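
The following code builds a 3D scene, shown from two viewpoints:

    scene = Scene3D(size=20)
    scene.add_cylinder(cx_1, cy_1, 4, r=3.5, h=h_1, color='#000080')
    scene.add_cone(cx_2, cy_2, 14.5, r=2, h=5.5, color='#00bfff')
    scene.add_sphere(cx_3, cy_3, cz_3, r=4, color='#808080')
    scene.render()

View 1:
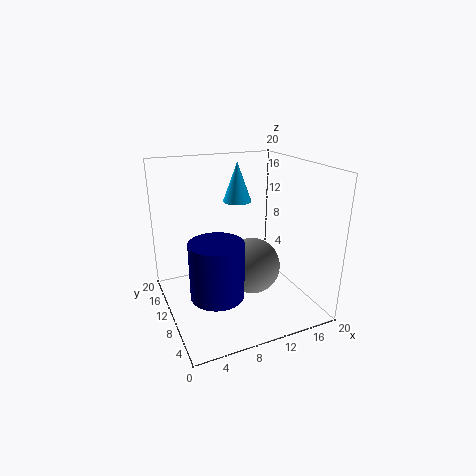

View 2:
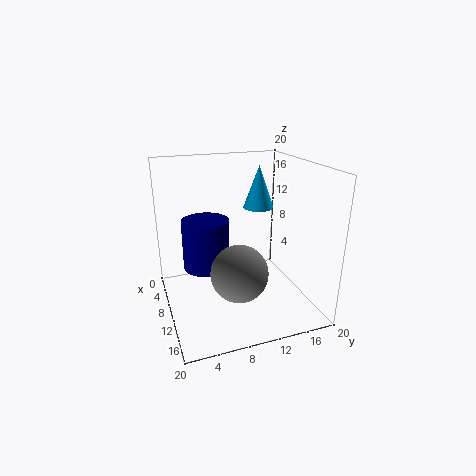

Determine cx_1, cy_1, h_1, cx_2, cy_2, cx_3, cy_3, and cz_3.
cx_1 = 5.5
cy_1 = 6.5
h_1 = 7.5
cx_2 = 11
cy_2 = 12.5
cx_3 = 12
cy_3 = 9.5
cz_3 = 5.5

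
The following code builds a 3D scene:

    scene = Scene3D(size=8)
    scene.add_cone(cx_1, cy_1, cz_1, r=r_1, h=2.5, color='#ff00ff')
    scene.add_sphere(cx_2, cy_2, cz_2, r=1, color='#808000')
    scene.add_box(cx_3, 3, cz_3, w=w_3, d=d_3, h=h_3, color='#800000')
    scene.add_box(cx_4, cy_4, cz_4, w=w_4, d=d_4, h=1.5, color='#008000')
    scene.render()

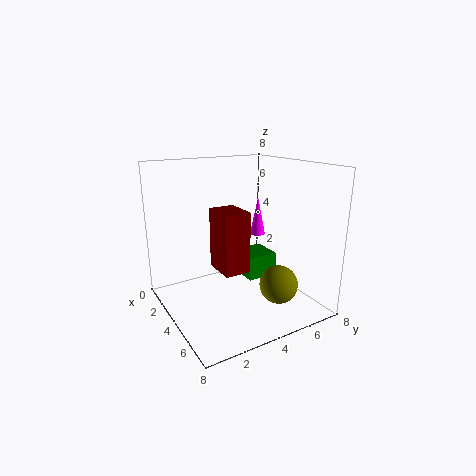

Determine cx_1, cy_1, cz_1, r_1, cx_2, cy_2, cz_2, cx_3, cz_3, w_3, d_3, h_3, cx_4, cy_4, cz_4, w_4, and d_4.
cx_1 = 1.5
cy_1 = 7
cz_1 = 3
r_1 = 0.5
cx_2 = 6.5
cy_2 = 5
cz_2 = 2
cx_3 = 2.5
cz_3 = 2
w_3 = 2
d_3 = 1.5
h_3 = 3.5
cx_4 = 1
cy_4 = 5.5
cz_4 = 0.5
w_4 = 2
d_4 = 2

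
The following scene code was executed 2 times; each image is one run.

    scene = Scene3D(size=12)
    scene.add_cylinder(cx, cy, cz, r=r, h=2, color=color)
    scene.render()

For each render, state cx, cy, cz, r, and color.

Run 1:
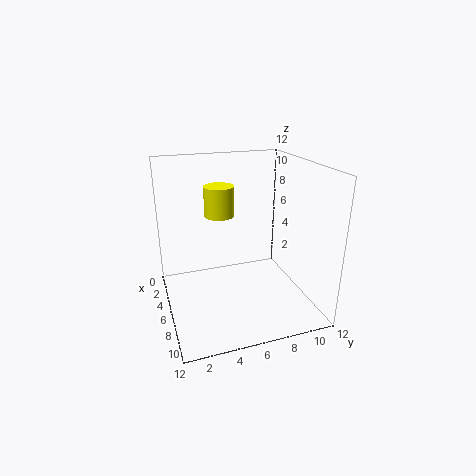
cx = 9.5
cy = 3.5
cz = 9.5
r = 1
color = 'yellow'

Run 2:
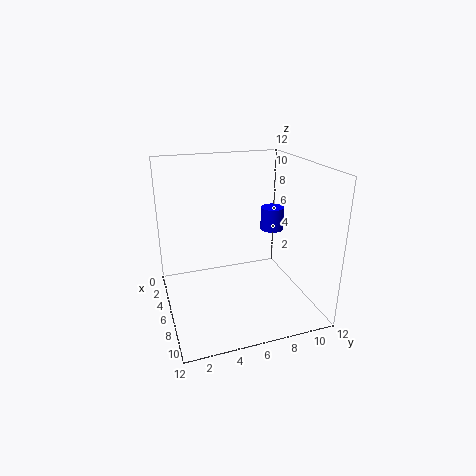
cx = 5
cy = 9.5
cz = 6
r = 1
color = 'blue'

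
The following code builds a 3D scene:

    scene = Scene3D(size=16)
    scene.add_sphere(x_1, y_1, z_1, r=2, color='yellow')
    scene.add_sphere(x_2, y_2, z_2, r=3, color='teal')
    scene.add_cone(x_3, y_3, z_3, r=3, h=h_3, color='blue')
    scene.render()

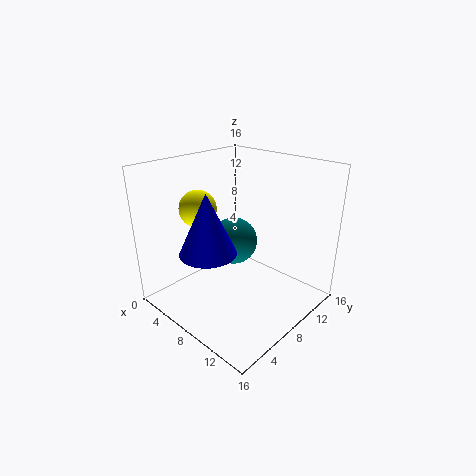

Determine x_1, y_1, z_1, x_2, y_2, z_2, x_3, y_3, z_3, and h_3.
x_1 = 5; y_1 = 5; z_1 = 11.5; x_2 = 4; y_2 = 11.5; z_2 = 5; x_3 = 7.5; y_3 = 4; z_3 = 7.5; h_3 = 6.5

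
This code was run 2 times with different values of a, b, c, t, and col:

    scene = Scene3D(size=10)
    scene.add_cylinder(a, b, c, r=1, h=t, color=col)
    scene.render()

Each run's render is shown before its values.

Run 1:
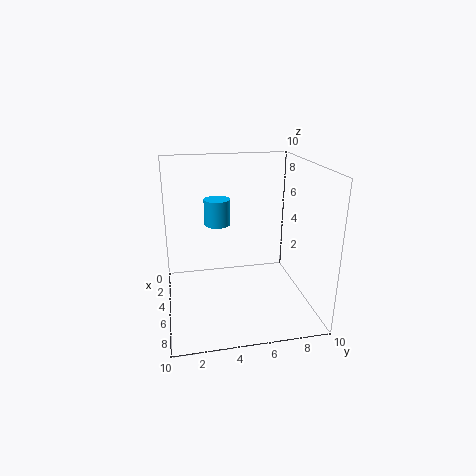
a = 2
b = 4
c = 5
t = 2
col = 'deepskyblue'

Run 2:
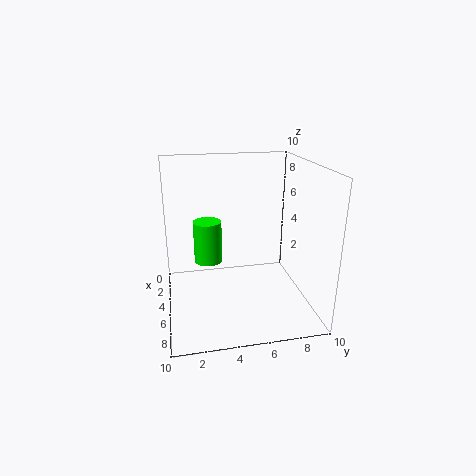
a = 4
b = 3
c = 3
t = 3
col = 'lime'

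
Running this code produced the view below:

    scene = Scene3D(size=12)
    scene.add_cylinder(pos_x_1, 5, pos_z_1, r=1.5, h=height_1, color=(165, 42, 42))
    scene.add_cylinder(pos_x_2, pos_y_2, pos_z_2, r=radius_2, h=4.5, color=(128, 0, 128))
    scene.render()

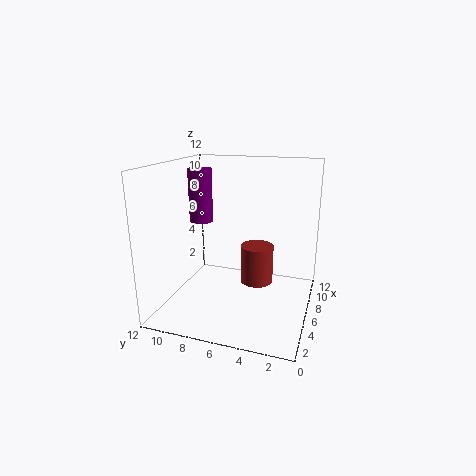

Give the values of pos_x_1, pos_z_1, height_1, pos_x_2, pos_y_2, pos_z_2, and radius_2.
pos_x_1 = 8.5, pos_z_1 = 1, height_1 = 3.5, pos_x_2 = 6.5, pos_y_2 = 9.5, pos_z_2 = 7, radius_2 = 1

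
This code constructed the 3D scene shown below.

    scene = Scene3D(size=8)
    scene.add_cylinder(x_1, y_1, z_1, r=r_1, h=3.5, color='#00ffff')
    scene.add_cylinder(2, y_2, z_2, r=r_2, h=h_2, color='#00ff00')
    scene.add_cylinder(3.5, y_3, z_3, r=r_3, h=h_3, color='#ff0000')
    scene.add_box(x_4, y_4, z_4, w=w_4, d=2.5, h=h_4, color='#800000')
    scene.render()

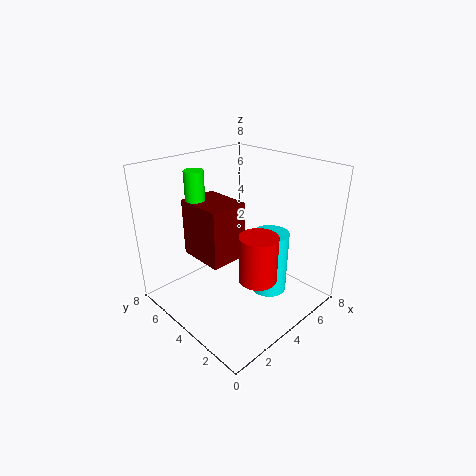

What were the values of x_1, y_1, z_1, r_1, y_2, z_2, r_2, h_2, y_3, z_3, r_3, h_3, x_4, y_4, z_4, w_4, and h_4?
x_1 = 5, y_1 = 2.5, z_1 = 1, r_1 = 1, y_2 = 5, z_2 = 5.5, r_2 = 0.5, h_2 = 2.5, y_3 = 2, z_3 = 2.5, r_3 = 1, h_3 = 2.5, x_4 = 1.5, y_4 = 3, z_4 = 3.5, w_4 = 2, h_4 = 3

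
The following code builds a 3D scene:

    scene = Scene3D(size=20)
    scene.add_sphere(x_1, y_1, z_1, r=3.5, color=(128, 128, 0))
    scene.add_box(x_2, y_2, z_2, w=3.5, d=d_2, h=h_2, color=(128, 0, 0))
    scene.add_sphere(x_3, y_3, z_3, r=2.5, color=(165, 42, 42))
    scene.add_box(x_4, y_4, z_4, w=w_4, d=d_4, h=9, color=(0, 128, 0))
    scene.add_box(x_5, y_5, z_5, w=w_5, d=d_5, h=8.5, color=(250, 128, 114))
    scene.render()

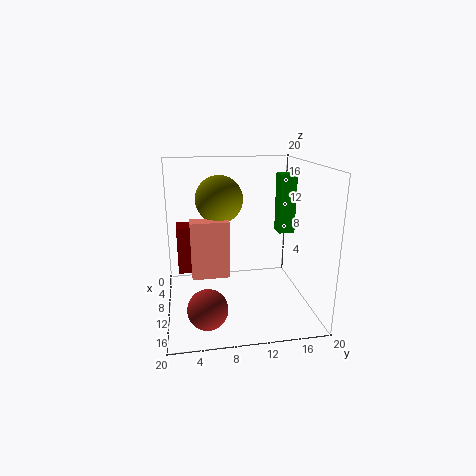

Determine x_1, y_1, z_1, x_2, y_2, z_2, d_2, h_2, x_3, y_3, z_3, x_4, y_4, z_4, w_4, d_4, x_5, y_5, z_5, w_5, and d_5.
x_1 = 5.5, y_1 = 8, z_1 = 14.5, x_2 = 1, y_2 = 1.5, z_2 = 2.5, d_2 = 5, h_2 = 7.5, x_3 = 17, y_3 = 5, z_3 = 3.5, x_4 = 4, y_4 = 17, z_4 = 9, w_4 = 2.5, d_4 = 2.5, x_5 = 6.5, y_5 = 3.5, z_5 = 3.5, w_5 = 2.5, d_5 = 5.5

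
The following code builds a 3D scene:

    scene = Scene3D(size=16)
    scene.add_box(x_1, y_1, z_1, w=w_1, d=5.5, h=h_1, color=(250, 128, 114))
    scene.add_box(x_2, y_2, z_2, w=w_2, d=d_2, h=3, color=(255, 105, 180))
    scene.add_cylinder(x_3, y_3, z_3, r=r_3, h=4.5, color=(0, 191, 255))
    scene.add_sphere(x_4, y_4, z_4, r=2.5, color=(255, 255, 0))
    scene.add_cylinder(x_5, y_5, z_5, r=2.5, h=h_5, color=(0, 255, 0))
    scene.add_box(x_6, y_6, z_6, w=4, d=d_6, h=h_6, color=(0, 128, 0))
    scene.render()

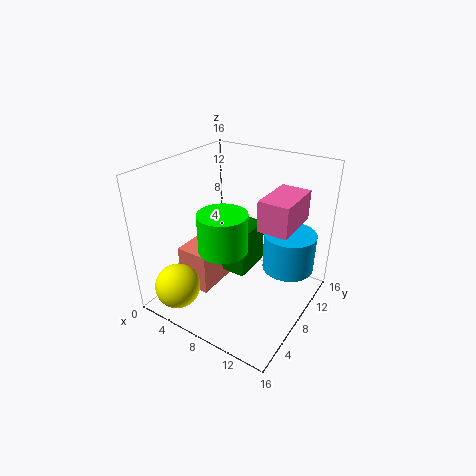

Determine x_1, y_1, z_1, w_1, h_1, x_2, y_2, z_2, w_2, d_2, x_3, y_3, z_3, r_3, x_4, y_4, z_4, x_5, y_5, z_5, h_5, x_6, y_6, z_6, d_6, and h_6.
x_1 = 1
y_1 = 5.5
z_1 = 0.5
w_1 = 4
h_1 = 5
x_2 = 12
y_2 = 5
z_2 = 11.5
w_2 = 3
d_2 = 5
x_3 = 12.5
y_3 = 12
z_3 = 3.5
r_3 = 3
x_4 = 3.5
y_4 = 2.5
z_4 = 3
x_5 = 8.5
y_5 = 4.5
z_5 = 8.5
h_5 = 4
x_6 = 4
y_6 = 9
z_6 = 2
d_6 = 5
h_6 = 5.5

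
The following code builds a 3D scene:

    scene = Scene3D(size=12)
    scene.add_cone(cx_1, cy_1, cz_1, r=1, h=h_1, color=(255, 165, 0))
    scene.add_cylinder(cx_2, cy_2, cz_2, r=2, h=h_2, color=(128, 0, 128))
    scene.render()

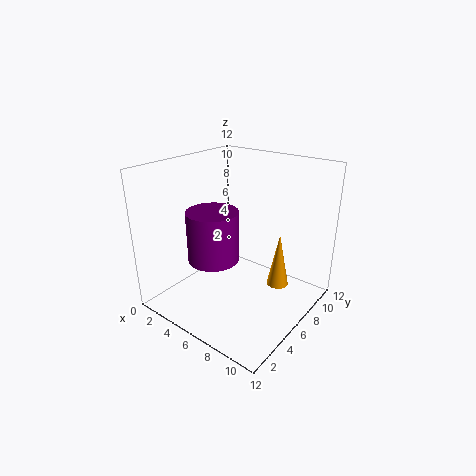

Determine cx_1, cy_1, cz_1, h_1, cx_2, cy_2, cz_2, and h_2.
cx_1 = 8
cy_1 = 9.5
cz_1 = 0.5
h_1 = 5
cx_2 = 5.5
cy_2 = 3.5
cz_2 = 5
h_2 = 4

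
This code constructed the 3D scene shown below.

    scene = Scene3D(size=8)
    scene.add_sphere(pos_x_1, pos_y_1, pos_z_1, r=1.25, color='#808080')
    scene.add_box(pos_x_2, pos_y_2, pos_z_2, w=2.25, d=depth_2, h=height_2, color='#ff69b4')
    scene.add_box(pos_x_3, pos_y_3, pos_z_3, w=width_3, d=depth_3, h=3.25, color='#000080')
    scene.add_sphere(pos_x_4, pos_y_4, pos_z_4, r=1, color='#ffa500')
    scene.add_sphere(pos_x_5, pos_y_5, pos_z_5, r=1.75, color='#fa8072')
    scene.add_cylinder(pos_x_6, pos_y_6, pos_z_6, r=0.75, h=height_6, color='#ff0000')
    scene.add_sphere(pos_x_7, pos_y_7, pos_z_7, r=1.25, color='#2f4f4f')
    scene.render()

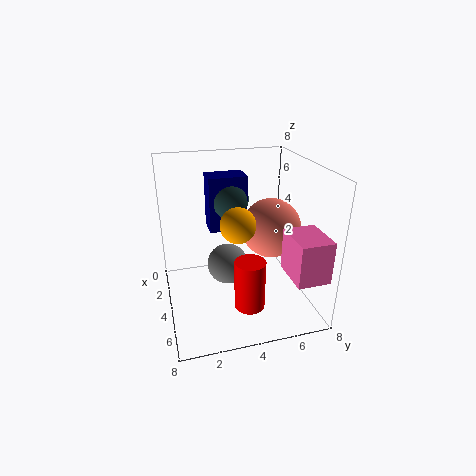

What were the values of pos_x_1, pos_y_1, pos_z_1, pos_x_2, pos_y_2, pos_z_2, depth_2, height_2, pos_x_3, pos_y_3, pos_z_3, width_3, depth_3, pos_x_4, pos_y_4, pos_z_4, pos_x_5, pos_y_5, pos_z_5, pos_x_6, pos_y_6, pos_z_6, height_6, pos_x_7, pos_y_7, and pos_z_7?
pos_x_1 = 2.5; pos_y_1 = 3.75; pos_z_1 = 1.5; pos_x_2 = 5.5; pos_y_2 = 6; pos_z_2 = 2.75; depth_2 = 1.75; height_2 = 2.25; pos_x_3 = 1; pos_y_3 = 2.75; pos_z_3 = 3.75; width_3 = 1.5; depth_3 = 2.25; pos_x_4 = 4; pos_y_4 = 4; pos_z_4 = 4.75; pos_x_5 = 3.25; pos_y_5 = 6.25; pos_z_5 = 4; pos_x_6 = 7; pos_y_6 = 3.75; pos_z_6 = 1.75; height_6 = 2.5; pos_x_7 = 1.75; pos_y_7 = 4; pos_z_7 = 5.5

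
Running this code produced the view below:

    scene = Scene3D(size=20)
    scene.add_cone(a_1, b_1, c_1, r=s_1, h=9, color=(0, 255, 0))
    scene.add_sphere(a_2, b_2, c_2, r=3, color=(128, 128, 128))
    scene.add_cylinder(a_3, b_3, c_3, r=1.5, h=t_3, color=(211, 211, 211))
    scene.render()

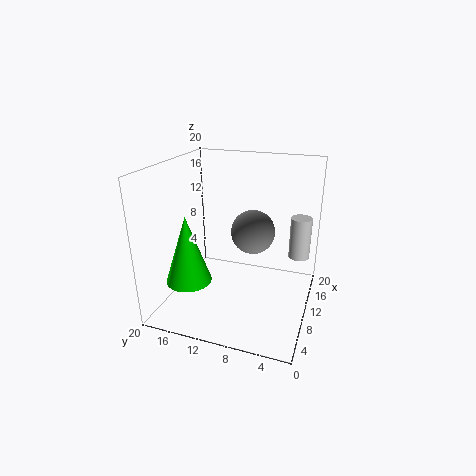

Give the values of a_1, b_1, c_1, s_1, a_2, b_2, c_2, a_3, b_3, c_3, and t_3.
a_1 = 4.5; b_1 = 15; c_1 = 5.5; s_1 = 3; a_2 = 10.5; b_2 = 8; c_2 = 11; a_3 = 14; b_3 = 2; c_3 = 6.5; t_3 = 6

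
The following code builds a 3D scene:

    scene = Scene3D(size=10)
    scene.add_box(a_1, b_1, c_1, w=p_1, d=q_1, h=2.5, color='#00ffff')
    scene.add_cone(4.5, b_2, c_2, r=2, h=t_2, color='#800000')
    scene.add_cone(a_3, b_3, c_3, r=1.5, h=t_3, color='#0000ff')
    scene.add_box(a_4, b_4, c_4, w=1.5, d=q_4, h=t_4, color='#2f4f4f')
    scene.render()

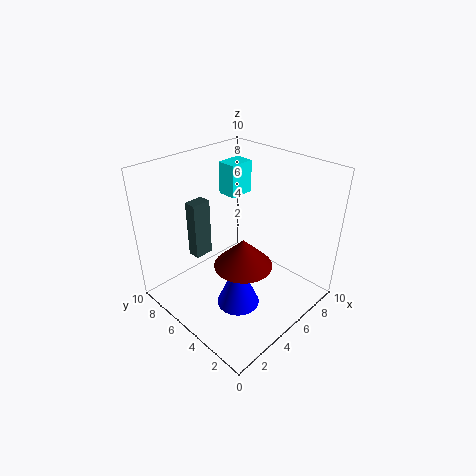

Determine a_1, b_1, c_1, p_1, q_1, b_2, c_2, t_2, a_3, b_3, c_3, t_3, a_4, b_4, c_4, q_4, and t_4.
a_1 = 7
b_1 = 7.5
c_1 = 6.5
p_1 = 2
q_1 = 1.5
b_2 = 4
c_2 = 3.5
t_2 = 2
a_3 = 4
b_3 = 4
c_3 = 0.5
t_3 = 3.5
a_4 = 4
b_4 = 8.5
c_4 = 2
q_4 = 1
t_4 = 4.5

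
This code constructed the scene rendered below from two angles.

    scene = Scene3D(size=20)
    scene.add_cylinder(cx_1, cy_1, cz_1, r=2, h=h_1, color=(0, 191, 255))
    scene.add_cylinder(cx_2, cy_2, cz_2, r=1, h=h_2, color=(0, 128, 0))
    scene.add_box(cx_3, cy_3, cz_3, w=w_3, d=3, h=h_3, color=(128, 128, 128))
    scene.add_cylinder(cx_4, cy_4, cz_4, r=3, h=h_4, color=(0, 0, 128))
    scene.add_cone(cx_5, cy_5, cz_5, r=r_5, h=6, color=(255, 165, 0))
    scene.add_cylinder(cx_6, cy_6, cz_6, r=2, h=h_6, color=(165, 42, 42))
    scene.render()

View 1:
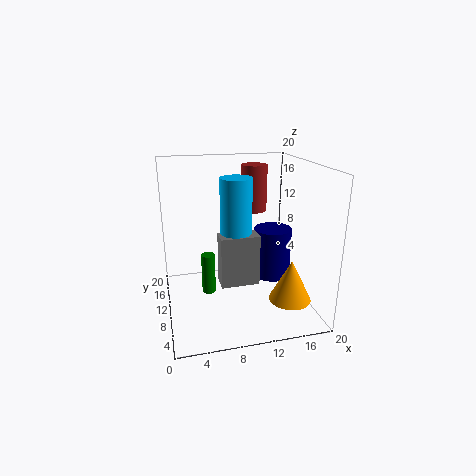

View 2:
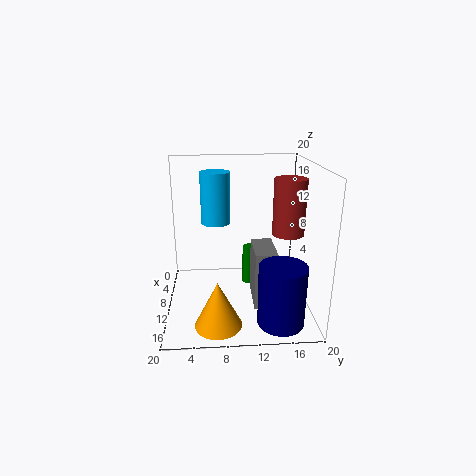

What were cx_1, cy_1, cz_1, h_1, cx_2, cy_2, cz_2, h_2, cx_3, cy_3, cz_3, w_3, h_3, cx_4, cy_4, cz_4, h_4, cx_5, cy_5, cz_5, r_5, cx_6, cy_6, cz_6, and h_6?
cx_1 = 9
cy_1 = 7
cz_1 = 12
h_1 = 7
cx_2 = 6
cy_2 = 12
cz_2 = 1
h_2 = 6
cx_3 = 8
cy_3 = 12
cz_3 = 1
w_3 = 6
h_3 = 8
cx_4 = 17
cy_4 = 15
cz_4 = 1
h_4 = 8
cx_5 = 17
cy_5 = 7
cz_5 = 1
r_5 = 3
cx_6 = 14
cy_6 = 16
cz_6 = 12
h_6 = 7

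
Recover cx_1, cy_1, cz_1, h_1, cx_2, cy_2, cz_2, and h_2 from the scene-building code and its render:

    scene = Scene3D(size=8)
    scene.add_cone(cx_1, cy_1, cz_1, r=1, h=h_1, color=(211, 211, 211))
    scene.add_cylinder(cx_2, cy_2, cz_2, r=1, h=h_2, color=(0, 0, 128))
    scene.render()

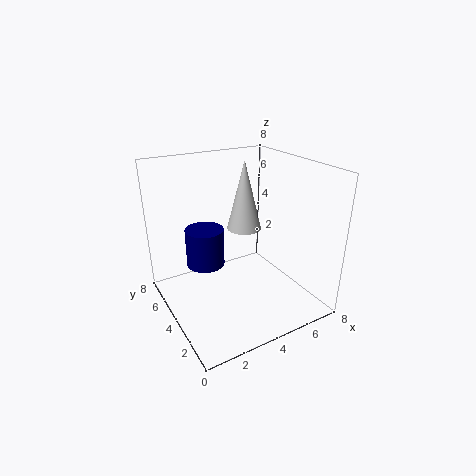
cx_1 = 5; cy_1 = 5; cz_1 = 4; h_1 = 4; cx_2 = 2; cy_2 = 4; cz_2 = 3; h_2 = 2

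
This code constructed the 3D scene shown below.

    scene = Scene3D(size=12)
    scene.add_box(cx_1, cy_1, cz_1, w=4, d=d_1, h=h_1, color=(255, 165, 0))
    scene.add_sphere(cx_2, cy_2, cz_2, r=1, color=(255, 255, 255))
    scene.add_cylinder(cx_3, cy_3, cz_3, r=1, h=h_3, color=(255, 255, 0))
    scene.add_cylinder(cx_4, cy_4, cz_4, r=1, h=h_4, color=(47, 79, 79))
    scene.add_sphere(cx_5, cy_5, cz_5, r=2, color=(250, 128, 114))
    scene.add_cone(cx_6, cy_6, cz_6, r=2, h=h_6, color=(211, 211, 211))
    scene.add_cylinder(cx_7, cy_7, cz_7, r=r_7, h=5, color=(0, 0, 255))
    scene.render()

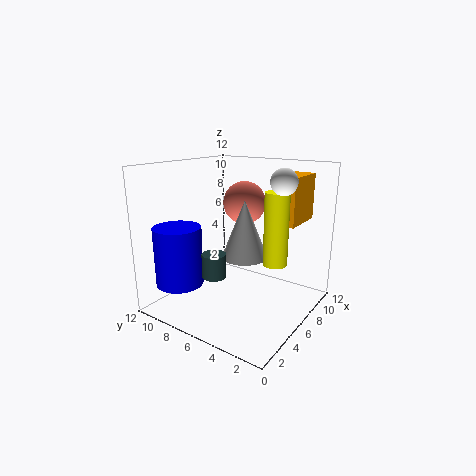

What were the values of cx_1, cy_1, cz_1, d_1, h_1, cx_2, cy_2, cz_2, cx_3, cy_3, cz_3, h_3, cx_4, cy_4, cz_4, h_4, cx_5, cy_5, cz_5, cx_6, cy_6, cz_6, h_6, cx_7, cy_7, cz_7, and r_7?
cx_1 = 8; cy_1 = 2; cz_1 = 7; d_1 = 2; h_1 = 4; cx_2 = 6; cy_2 = 2; cz_2 = 11; cx_3 = 7; cy_3 = 3; cz_3 = 4; h_3 = 6; cx_4 = 4; cy_4 = 7; cz_4 = 3; h_4 = 2; cx_5 = 10; cy_5 = 8; cz_5 = 8; cx_6 = 7; cy_6 = 6; cz_6 = 4; h_6 = 5; cx_7 = 3; cy_7 = 10; cz_7 = 2; r_7 = 2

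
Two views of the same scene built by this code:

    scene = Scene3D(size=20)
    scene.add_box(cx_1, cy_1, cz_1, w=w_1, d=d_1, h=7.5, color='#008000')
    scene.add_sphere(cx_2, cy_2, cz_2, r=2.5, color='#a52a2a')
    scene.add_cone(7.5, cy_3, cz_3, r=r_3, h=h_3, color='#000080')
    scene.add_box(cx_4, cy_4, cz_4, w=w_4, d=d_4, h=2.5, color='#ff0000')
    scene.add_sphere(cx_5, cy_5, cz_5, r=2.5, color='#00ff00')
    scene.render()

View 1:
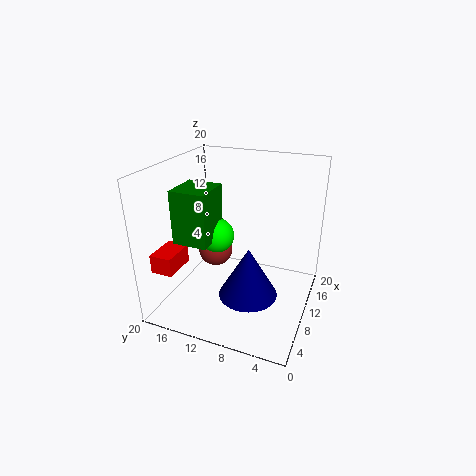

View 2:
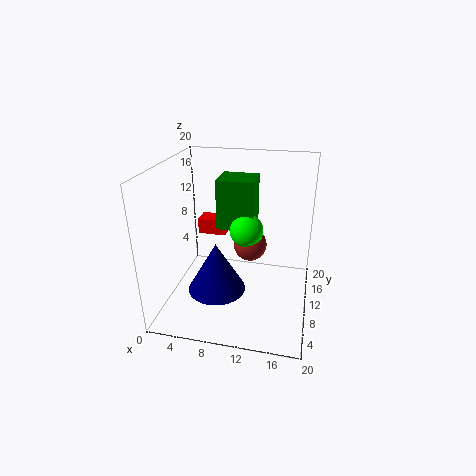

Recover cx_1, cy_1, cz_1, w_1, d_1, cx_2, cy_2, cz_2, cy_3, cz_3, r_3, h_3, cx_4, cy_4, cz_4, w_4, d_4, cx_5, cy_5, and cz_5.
cx_1 = 6, cy_1 = 13, cz_1 = 9.5, w_1 = 5.5, d_1 = 5, cx_2 = 11, cy_2 = 14, cz_2 = 7, cy_3 = 7.5, cz_3 = 3, r_3 = 4, h_3 = 7, cx_4 = 2, cy_4 = 16, cz_4 = 7, w_4 = 4.5, d_4 = 3, cx_5 = 10.5, cy_5 = 13.5, cz_5 = 9.5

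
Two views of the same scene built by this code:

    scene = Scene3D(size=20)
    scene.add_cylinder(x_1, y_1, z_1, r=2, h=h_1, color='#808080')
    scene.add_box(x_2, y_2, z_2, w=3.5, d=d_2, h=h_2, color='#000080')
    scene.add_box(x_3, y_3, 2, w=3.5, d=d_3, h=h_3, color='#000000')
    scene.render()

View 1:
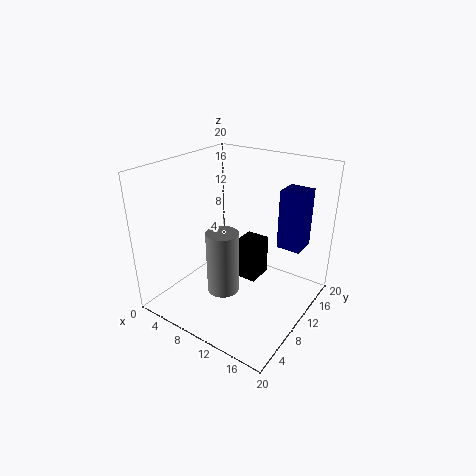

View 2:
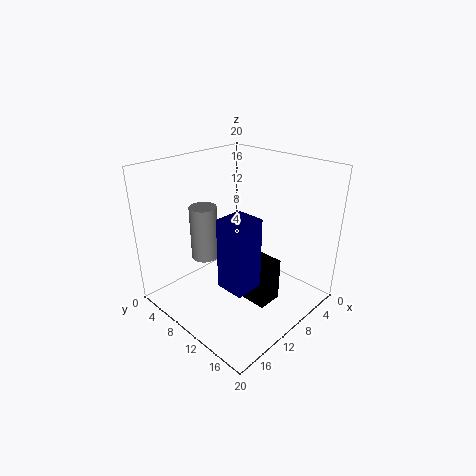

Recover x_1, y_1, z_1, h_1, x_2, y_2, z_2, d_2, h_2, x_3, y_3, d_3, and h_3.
x_1 = 11.5, y_1 = 4.5, z_1 = 5.5, h_1 = 8, x_2 = 14, y_2 = 14, z_2 = 8, d_2 = 3.5, h_2 = 8.5, x_3 = 8, y_3 = 12, d_3 = 4, h_3 = 6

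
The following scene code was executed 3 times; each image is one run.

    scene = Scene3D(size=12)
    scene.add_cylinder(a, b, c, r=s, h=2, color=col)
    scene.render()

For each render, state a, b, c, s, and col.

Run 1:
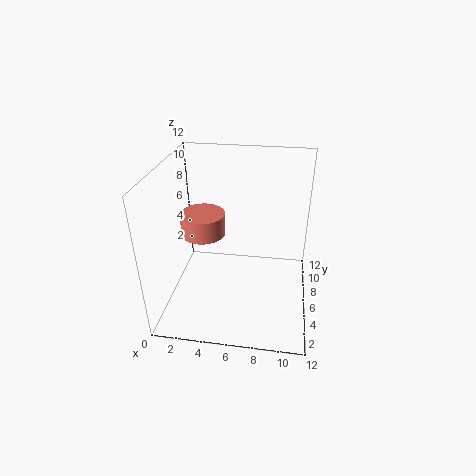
a = 2.5, b = 8, c = 5, s = 2, col = 'salmon'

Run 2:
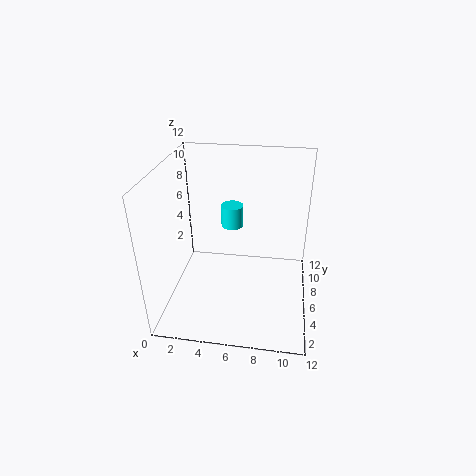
a = 5, b = 9, c = 5.5, s = 1, col = 'cyan'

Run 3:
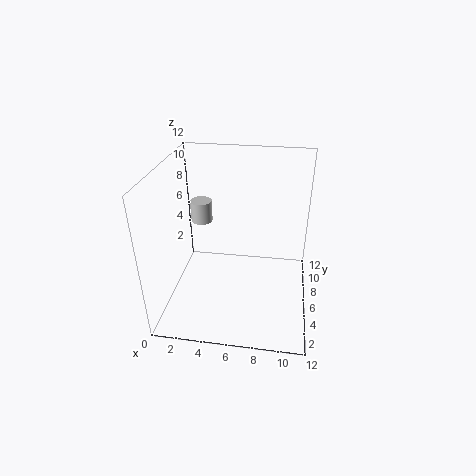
a = 2, b = 9.5, c = 5.5, s = 1, col = 'lightgray'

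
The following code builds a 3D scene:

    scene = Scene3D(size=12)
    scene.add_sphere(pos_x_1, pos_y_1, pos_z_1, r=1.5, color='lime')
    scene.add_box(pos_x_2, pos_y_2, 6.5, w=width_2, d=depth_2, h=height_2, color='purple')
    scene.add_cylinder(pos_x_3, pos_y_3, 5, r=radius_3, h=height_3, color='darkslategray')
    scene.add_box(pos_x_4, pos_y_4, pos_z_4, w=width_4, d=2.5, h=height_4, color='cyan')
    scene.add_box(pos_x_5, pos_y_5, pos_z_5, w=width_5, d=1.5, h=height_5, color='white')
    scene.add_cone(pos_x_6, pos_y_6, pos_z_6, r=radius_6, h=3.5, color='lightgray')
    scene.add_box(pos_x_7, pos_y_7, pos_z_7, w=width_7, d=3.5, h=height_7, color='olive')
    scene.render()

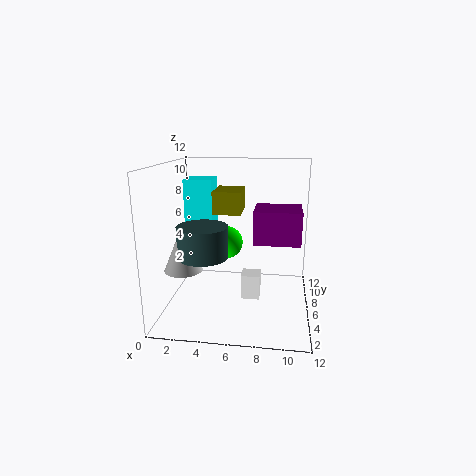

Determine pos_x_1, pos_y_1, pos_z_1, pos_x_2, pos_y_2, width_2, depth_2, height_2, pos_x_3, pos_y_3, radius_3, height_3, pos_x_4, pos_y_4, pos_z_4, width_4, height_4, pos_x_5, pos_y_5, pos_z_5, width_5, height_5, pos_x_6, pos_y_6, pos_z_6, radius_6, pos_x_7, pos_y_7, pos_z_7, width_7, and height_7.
pos_x_1 = 4.5, pos_y_1 = 9, pos_z_1 = 4.5, pos_x_2 = 7.5, pos_y_2 = 3, width_2 = 3.5, depth_2 = 3, height_2 = 2.5, pos_x_3 = 3.5, pos_y_3 = 4, radius_3 = 2, height_3 = 2.5, pos_x_4 = 1, pos_y_4 = 7.5, pos_z_4 = 5.5, width_4 = 2.5, height_4 = 5, pos_x_5 = 6.5, pos_y_5 = 4, pos_z_5 = 1.5, width_5 = 1.5, height_5 = 2, pos_x_6 = 2, pos_y_6 = 3.5, pos_z_6 = 4, radius_6 = 1.5, pos_x_7 = 3.5, pos_y_7 = 7.5, pos_z_7 = 7.5, width_7 = 2.5, height_7 = 2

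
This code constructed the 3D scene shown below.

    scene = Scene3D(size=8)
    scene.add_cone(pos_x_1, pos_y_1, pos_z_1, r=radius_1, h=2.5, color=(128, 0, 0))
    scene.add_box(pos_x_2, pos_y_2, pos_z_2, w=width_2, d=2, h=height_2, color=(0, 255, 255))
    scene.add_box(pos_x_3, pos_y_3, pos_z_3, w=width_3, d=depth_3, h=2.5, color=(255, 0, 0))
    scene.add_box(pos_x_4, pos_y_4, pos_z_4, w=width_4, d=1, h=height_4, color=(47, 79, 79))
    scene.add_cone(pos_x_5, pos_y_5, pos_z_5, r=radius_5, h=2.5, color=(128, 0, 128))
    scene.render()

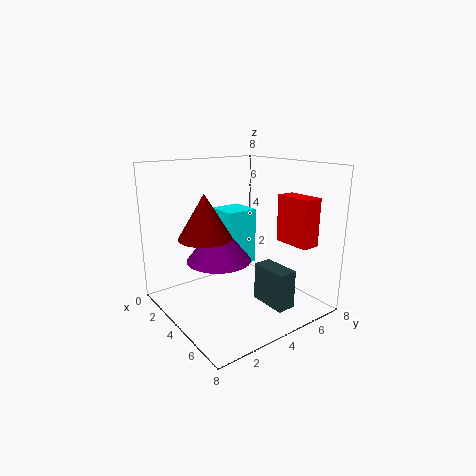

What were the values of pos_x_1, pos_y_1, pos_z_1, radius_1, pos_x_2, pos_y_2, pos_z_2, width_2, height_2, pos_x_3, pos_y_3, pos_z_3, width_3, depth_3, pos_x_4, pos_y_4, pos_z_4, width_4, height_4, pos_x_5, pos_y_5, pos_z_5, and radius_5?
pos_x_1 = 3; pos_y_1 = 2.5; pos_z_1 = 4; radius_1 = 1.5; pos_x_2 = 0.5; pos_y_2 = 4.5; pos_z_2 = 1.5; width_2 = 2; height_2 = 3.5; pos_x_3 = 5.5; pos_y_3 = 5.5; pos_z_3 = 4; width_3 = 2; depth_3 = 1; pos_x_4 = 5.5; pos_y_4 = 4; pos_z_4 = 1; width_4 = 2; height_4 = 2; pos_x_5 = 2; pos_y_5 = 4; pos_z_5 = 2; radius_5 = 2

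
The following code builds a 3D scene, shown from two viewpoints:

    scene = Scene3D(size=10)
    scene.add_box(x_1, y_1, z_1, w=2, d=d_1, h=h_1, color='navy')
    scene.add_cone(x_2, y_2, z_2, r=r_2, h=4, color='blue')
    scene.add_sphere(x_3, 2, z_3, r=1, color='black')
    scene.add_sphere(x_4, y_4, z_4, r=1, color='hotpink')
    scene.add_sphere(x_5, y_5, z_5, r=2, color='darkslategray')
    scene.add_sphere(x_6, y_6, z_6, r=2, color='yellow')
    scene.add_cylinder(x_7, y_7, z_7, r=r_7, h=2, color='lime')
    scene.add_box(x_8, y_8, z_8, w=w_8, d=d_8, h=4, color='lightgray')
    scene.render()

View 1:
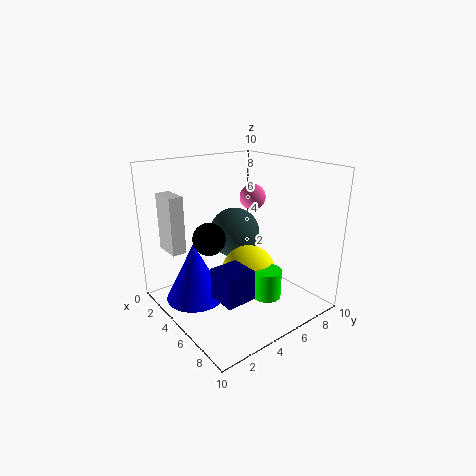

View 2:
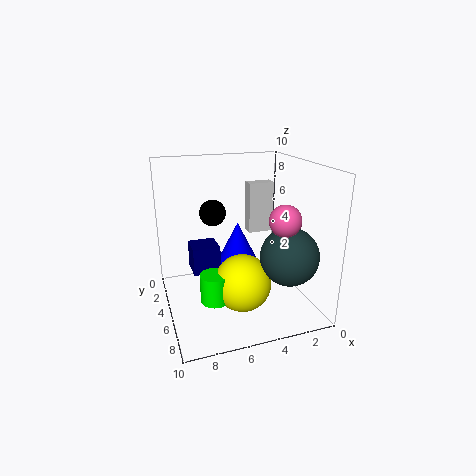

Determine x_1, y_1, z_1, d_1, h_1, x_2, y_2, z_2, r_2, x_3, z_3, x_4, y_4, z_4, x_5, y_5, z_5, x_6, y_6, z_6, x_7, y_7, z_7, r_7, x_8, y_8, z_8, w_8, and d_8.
x_1 = 6
y_1 = 2
z_1 = 2
d_1 = 2
h_1 = 2
x_2 = 4
y_2 = 2
z_2 = 1
r_2 = 2
x_3 = 6
z_3 = 6
x_4 = 3
y_4 = 8
z_4 = 7
x_5 = 2
y_5 = 7
z_5 = 4
x_6 = 5
y_6 = 6
z_6 = 2
x_7 = 7
y_7 = 6
z_7 = 1
r_7 = 1
x_8 = 1
y_8 = 1
z_8 = 4
w_8 = 2
d_8 = 1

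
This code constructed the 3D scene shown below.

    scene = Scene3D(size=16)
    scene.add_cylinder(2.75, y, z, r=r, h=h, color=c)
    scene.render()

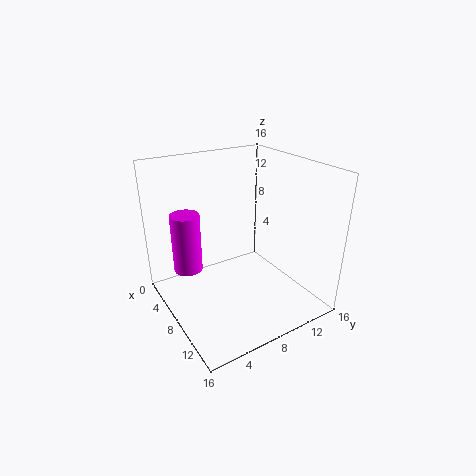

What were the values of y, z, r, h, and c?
y = 4
z = 2.5
r = 1.75
h = 7.25
c = 'magenta'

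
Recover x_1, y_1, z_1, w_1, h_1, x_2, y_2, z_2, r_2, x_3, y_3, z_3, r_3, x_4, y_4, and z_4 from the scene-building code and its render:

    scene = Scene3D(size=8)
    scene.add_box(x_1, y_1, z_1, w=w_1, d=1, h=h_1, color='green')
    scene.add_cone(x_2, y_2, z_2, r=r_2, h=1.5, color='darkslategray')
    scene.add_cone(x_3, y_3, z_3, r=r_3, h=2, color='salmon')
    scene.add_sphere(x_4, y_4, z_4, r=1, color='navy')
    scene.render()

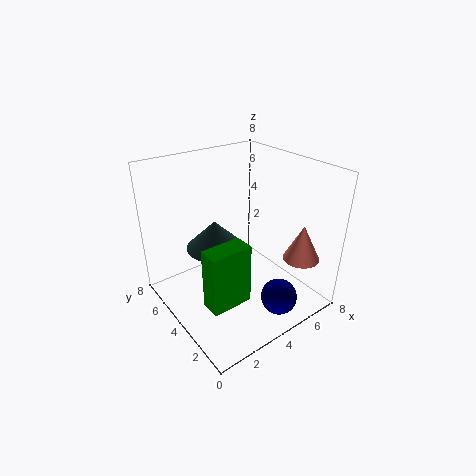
x_1 = 0.5
y_1 = 1
z_1 = 2.5
w_1 = 2
h_1 = 3
x_2 = 2.5
y_2 = 4
z_2 = 4
r_2 = 1.5
x_3 = 6.5
y_3 = 1.5
z_3 = 3
r_3 = 1
x_4 = 5
y_4 = 1.5
z_4 = 1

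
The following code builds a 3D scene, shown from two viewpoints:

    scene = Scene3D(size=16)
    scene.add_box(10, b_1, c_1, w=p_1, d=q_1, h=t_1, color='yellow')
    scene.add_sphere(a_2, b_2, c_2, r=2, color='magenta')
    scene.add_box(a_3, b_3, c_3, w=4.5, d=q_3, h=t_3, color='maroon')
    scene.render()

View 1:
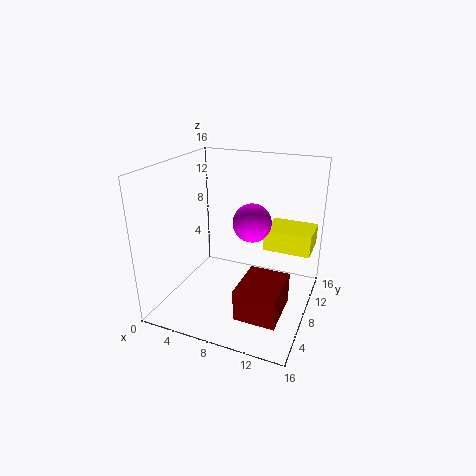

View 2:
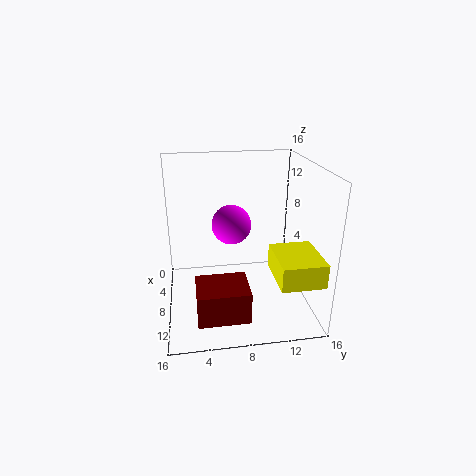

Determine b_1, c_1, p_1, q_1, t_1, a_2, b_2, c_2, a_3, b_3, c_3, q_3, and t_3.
b_1 = 11
c_1 = 5.5
p_1 = 5.5
q_1 = 4.5
t_1 = 2.5
a_2 = 10
b_2 = 7
c_2 = 10.5
a_3 = 9.5
b_3 = 3
c_3 = 1
q_3 = 5.5
t_3 = 3.5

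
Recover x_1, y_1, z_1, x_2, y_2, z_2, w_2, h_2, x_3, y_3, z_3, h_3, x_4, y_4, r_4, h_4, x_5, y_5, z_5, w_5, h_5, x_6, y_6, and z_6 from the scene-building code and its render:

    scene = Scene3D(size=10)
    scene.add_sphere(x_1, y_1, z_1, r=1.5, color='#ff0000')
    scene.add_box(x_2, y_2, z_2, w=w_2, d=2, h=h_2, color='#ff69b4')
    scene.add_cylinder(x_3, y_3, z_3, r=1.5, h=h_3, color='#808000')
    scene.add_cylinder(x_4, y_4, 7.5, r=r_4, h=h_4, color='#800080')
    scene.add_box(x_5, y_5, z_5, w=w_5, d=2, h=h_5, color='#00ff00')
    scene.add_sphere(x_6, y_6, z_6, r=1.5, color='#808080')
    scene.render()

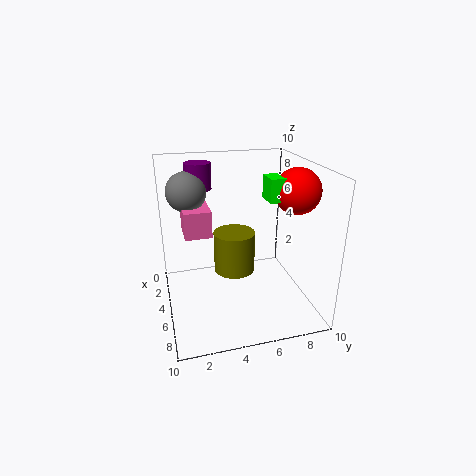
x_1 = 6.5; y_1 = 8.5; z_1 = 8.5; x_2 = 1; y_2 = 1.5; z_2 = 4.5; w_2 = 2.5; h_2 = 2; x_3 = 4; y_3 = 5; z_3 = 2; h_3 = 3; x_4 = 1; y_4 = 3; r_4 = 1; h_4 = 2; x_5 = 5.5; y_5 = 6.5; z_5 = 8; w_5 = 1.5; h_5 = 1.5; x_6 = 1.5; y_6 = 2; z_6 = 7.5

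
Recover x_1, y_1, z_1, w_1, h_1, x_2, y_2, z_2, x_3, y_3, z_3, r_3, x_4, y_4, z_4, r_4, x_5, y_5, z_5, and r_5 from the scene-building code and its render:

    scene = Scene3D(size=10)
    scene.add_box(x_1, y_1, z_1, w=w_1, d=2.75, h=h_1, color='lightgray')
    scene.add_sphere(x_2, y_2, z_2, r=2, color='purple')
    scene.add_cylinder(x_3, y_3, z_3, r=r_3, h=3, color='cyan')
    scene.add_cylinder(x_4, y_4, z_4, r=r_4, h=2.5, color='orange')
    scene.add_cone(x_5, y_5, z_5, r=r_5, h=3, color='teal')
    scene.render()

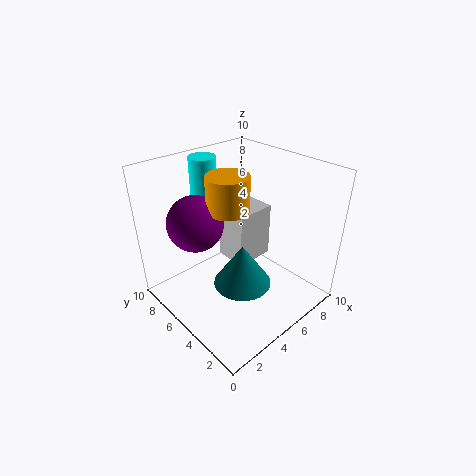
x_1 = 6.75; y_1 = 6.5; z_1 = 0.75; w_1 = 3.25; h_1 = 4.5; x_2 = 3.25; y_2 = 7.5; z_2 = 5.75; x_3 = 5.25; y_3 = 9; z_3 = 6.75; r_3 = 1; x_4 = 5; y_4 = 6; z_4 = 6.75; r_4 = 1.5; x_5 = 4.5; y_5 = 4; z_5 = 2; r_5 = 2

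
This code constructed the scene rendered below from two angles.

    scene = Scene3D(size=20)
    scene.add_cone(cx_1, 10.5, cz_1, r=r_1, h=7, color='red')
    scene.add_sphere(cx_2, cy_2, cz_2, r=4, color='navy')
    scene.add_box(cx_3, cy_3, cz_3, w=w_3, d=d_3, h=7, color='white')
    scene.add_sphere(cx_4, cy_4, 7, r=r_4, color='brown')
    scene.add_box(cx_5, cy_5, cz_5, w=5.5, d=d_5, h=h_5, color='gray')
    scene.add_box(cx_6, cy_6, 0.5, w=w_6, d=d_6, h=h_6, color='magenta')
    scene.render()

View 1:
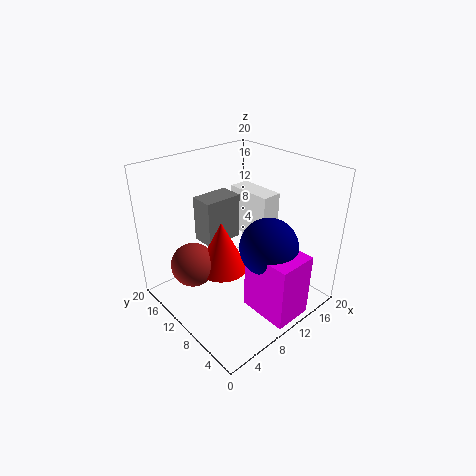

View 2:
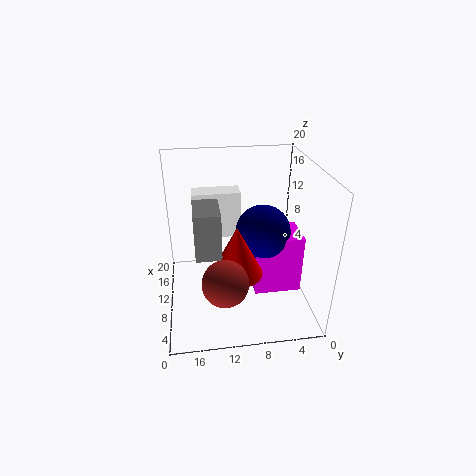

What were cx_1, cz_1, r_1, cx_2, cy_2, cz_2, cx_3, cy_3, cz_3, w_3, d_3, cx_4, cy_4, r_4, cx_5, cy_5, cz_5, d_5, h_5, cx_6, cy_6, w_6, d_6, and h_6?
cx_1 = 7.5, cz_1 = 6, r_1 = 3.5, cx_2 = 12, cy_2 = 6, cz_2 = 9.5, cx_3 = 14, cy_3 = 9, cz_3 = 8, w_3 = 3, d_3 = 7, cx_4 = 4, cy_4 = 12.5, r_4 = 3, cx_5 = 7, cy_5 = 12.5, cz_5 = 8.5, d_5 = 3.5, h_5 = 6.5, cx_6 = 9, cy_6 = 0.5, w_6 = 5.5, d_6 = 7, h_6 = 9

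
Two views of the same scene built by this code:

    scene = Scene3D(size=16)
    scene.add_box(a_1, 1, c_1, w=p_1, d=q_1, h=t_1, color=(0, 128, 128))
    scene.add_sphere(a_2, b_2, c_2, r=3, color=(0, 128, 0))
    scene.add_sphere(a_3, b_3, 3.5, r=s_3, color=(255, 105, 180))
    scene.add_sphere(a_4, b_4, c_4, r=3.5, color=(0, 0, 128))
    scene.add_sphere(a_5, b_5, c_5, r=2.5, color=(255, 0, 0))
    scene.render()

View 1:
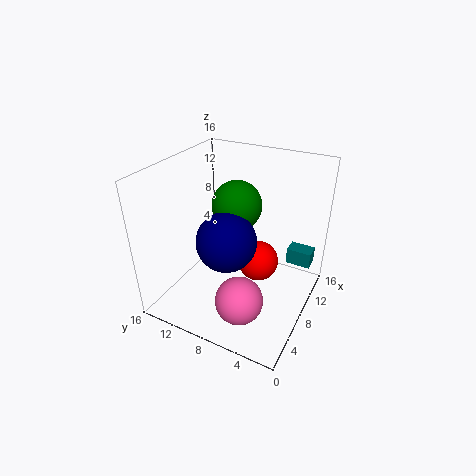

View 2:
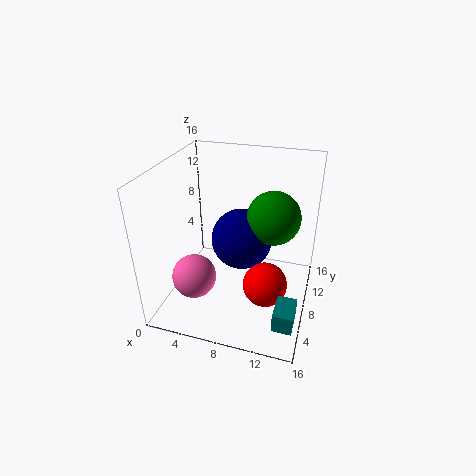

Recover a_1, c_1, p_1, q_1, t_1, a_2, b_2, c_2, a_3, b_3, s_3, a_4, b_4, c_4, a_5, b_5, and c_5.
a_1 = 13.5
c_1 = 2.5
p_1 = 2
q_1 = 3
t_1 = 2
a_2 = 11.5
b_2 = 10
c_2 = 10
a_3 = 3.5
b_3 = 5.5
s_3 = 2.5
a_4 = 8
b_4 = 9.5
c_4 = 7
a_5 = 11.5
b_5 = 7
c_5 = 3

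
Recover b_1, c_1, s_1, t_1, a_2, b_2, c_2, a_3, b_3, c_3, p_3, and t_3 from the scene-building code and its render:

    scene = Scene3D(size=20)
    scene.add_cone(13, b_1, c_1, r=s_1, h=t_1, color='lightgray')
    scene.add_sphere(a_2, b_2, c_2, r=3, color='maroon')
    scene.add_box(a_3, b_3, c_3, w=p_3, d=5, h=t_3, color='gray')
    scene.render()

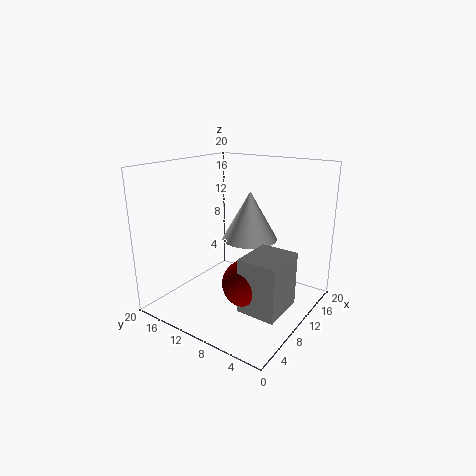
b_1 = 10
c_1 = 9
s_1 = 4
t_1 = 7
a_2 = 6
b_2 = 6
c_2 = 6
a_3 = 4
b_3 = 1
c_3 = 3
p_3 = 6
t_3 = 7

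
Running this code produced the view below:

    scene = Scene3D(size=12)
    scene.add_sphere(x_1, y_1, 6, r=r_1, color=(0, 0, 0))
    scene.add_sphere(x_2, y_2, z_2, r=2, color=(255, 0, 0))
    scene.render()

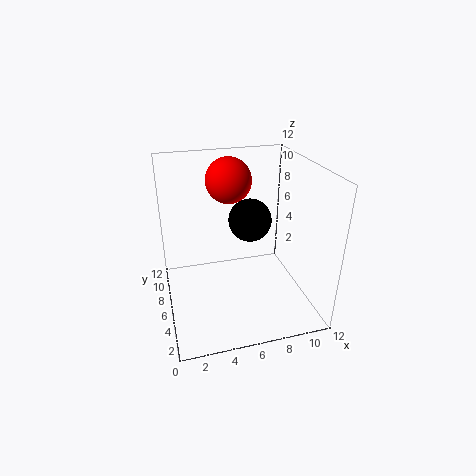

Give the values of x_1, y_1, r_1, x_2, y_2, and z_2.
x_1 = 8
y_1 = 9
r_1 = 2
x_2 = 6
y_2 = 9
z_2 = 10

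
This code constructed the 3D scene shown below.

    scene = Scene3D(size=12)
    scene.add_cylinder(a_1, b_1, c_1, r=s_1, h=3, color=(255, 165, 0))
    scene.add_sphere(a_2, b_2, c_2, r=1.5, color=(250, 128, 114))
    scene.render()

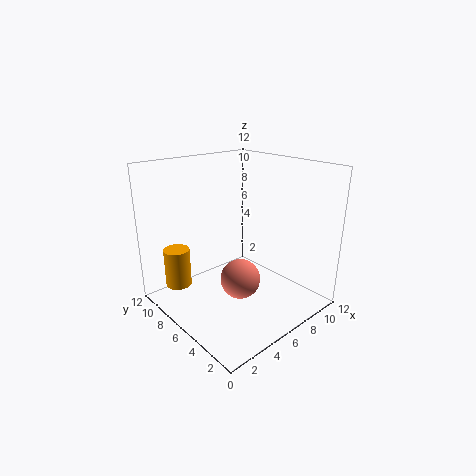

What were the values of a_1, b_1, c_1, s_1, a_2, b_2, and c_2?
a_1 = 1, b_1 = 7.5, c_1 = 3, s_1 = 1, a_2 = 4, b_2 = 3.5, c_2 = 4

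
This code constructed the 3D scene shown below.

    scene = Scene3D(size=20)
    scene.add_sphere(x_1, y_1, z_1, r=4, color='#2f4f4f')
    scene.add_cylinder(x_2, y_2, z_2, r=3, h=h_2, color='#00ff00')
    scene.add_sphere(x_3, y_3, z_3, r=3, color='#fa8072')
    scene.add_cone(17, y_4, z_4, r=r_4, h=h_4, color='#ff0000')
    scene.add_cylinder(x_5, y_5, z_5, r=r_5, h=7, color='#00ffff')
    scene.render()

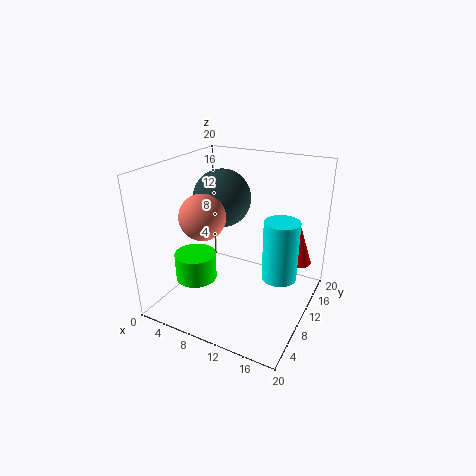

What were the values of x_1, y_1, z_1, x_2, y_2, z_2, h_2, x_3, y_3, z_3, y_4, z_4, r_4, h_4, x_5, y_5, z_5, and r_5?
x_1 = 7
y_1 = 11
z_1 = 15
x_2 = 4
y_2 = 8
z_2 = 3
h_2 = 4
x_3 = 7
y_3 = 6
z_3 = 14
y_4 = 16
z_4 = 5
r_4 = 2
h_4 = 6
x_5 = 18
y_5 = 5
z_5 = 9
r_5 = 2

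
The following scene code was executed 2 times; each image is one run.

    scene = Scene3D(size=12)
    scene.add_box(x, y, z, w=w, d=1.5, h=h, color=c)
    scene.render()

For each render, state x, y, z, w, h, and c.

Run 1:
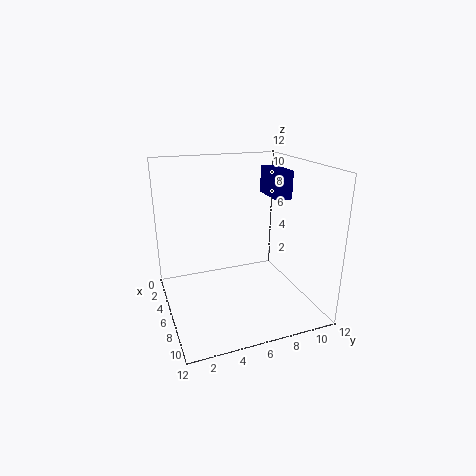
x = 1.5
y = 10
z = 8.5
w = 3.5
h = 2.5
c = 'navy'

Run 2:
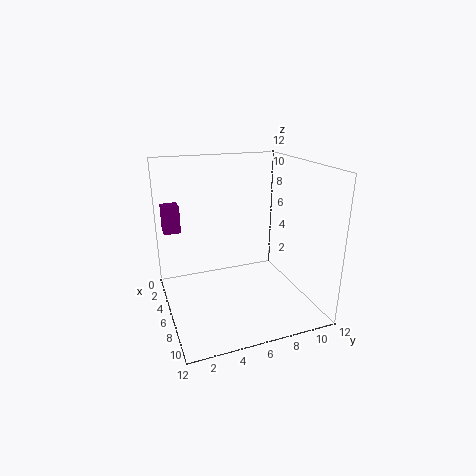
x = 0.5
y = 0.5
z = 5.5
w = 1.5
h = 2.5
c = 'purple'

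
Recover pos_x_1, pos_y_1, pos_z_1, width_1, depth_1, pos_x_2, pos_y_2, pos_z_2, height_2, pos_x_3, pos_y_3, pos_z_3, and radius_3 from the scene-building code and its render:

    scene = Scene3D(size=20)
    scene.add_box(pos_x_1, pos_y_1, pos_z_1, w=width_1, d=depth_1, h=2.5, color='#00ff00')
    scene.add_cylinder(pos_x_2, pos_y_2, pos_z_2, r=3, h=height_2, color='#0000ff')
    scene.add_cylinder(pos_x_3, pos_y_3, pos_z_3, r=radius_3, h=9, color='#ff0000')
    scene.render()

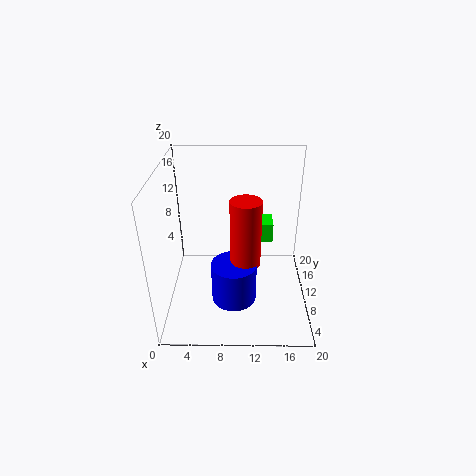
pos_x_1 = 11.5; pos_y_1 = 7.5; pos_z_1 = 11; width_1 = 3; depth_1 = 3; pos_x_2 = 9.5; pos_y_2 = 6; pos_z_2 = 3; height_2 = 5.5; pos_x_3 = 11; pos_y_3 = 7; pos_z_3 = 8; radius_3 = 2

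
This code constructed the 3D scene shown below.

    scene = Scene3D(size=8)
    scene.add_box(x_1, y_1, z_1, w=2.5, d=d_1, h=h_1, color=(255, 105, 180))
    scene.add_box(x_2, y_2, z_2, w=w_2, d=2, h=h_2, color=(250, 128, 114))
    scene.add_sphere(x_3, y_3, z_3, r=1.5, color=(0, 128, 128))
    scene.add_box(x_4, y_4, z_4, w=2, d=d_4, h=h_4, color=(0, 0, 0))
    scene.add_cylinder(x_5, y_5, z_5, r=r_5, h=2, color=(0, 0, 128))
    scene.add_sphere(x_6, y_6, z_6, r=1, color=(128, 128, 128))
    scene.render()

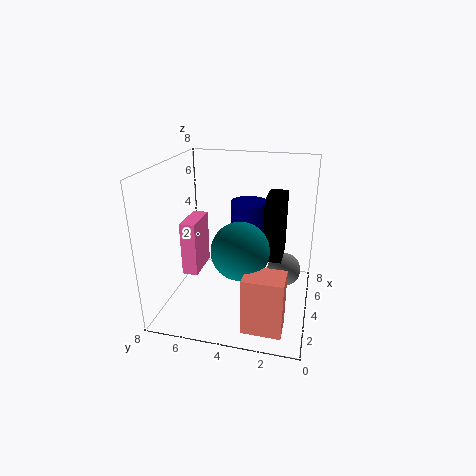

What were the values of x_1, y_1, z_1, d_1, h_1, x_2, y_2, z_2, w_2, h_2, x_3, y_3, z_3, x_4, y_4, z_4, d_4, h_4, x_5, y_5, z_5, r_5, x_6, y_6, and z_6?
x_1 = 5
y_1 = 7
z_1 = 0.5
d_1 = 1
h_1 = 3.5
x_2 = 0.5
y_2 = 1
z_2 = 0.5
w_2 = 1.5
h_2 = 3
x_3 = 2.5
y_3 = 3.5
z_3 = 4
x_4 = 3.5
y_4 = 1.5
z_4 = 3
d_4 = 1
h_4 = 3.5
x_5 = 4.5
y_5 = 3.5
z_5 = 4
r_5 = 1
x_6 = 5.5
y_6 = 1.5
z_6 = 1.5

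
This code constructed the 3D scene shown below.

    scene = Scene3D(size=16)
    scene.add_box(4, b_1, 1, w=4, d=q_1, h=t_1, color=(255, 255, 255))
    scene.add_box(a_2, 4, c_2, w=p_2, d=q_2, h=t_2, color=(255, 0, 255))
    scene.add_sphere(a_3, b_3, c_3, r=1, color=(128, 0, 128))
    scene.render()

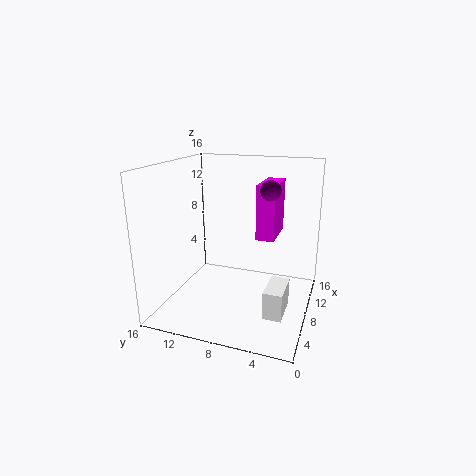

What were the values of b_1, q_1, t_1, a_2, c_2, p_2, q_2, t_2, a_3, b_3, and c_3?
b_1 = 2, q_1 = 2, t_1 = 3, a_2 = 8, c_2 = 8, p_2 = 5, q_2 = 2, t_2 = 6, a_3 = 6, b_3 = 4, c_3 = 14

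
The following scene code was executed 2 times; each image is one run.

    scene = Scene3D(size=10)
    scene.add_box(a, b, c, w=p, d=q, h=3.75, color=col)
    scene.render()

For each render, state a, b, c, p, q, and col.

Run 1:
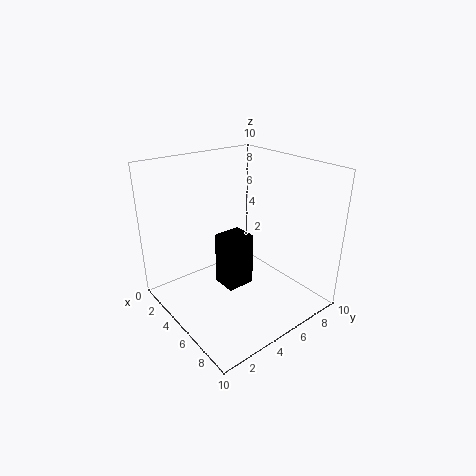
a = 4, b = 3.75, c = 1.5, p = 1.75, q = 2, col = 'black'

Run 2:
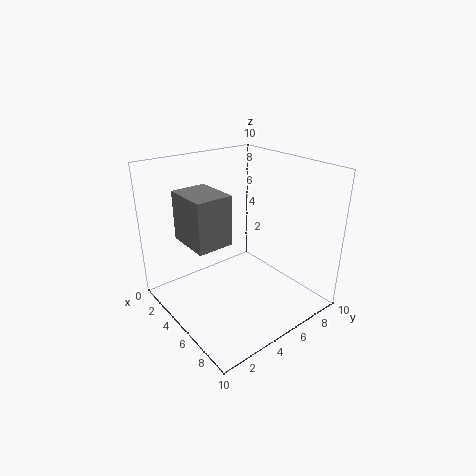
a = 0.5, b = 2.5, c = 4, p = 3.5, q = 2.75, col = 'gray'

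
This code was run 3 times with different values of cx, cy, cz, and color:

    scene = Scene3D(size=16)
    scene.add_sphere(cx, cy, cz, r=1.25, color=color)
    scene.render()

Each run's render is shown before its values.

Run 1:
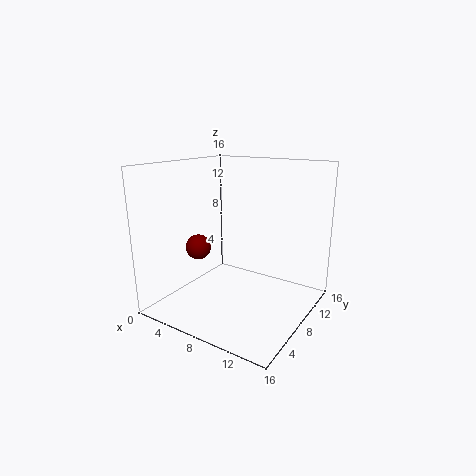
cx = 6.5; cy = 3; cz = 8.25; color = 'maroon'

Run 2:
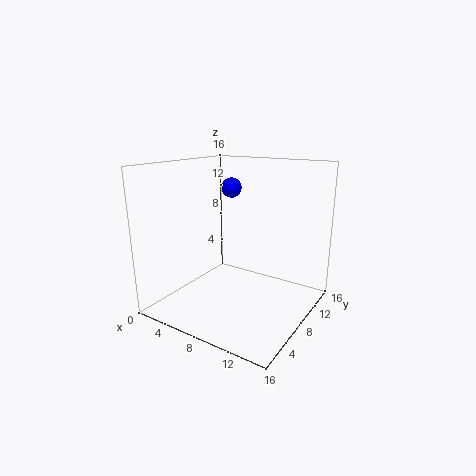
cx = 4; cy = 12.75; cz = 12.5; color = 'blue'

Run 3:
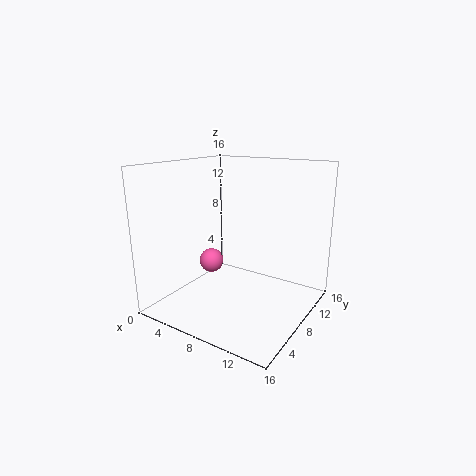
cx = 6.75; cy = 4.75; cz = 6.25; color = 'hotpink'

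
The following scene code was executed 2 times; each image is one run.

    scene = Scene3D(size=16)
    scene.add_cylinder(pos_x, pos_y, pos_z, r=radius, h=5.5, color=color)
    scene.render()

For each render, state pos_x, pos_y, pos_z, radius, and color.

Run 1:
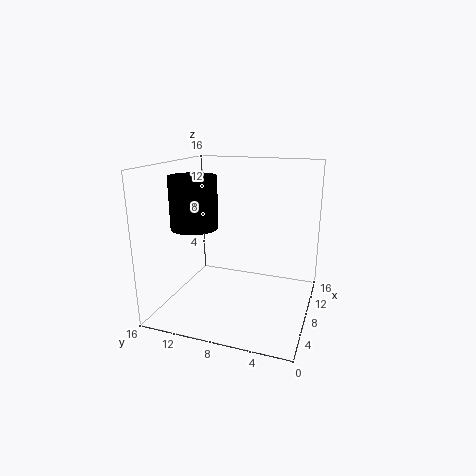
pos_x = 5.5
pos_y = 12
pos_z = 9.5
radius = 2.5
color = 'black'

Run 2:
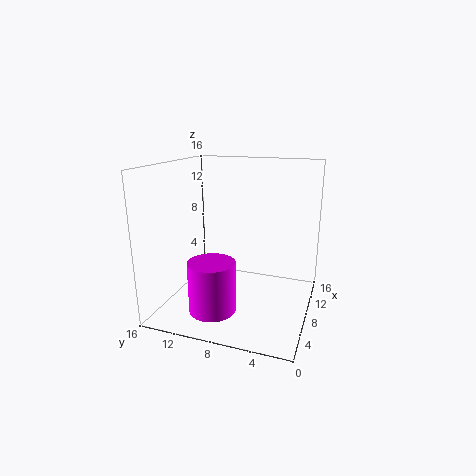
pos_x = 4
pos_y = 9.5
pos_z = 1
radius = 2.5
color = 'magenta'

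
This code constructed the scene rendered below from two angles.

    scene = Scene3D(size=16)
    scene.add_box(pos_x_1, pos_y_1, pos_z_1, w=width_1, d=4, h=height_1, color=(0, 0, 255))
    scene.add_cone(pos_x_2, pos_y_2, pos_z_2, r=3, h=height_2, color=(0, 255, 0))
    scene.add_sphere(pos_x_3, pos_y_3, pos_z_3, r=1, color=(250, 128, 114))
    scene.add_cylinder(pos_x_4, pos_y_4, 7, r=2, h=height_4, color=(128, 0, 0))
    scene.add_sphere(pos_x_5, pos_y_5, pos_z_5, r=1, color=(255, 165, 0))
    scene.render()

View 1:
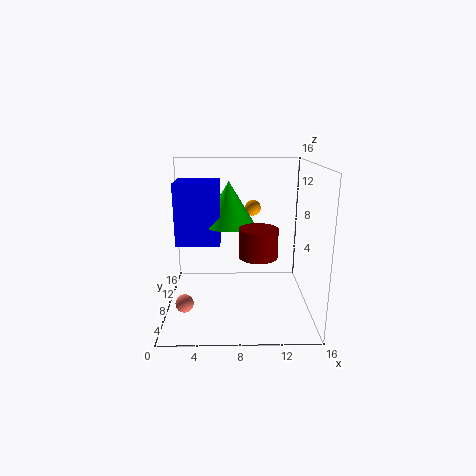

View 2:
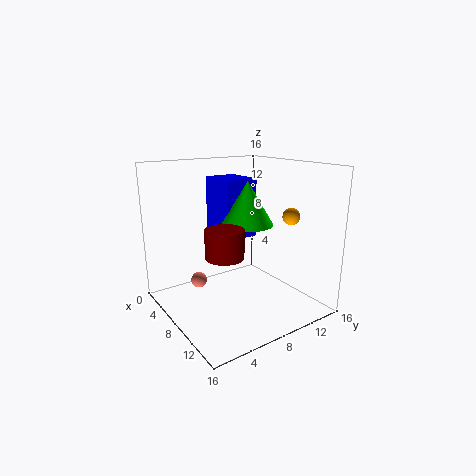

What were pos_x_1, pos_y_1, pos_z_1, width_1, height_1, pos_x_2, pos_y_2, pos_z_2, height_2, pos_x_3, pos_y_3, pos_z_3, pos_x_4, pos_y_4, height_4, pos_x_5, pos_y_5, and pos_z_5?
pos_x_1 = 1; pos_y_1 = 8; pos_z_1 = 7; width_1 = 5; height_1 = 7; pos_x_2 = 7; pos_y_2 = 10; pos_z_2 = 9; height_2 = 5; pos_x_3 = 2; pos_y_3 = 6; pos_z_3 = 1; pos_x_4 = 10; pos_y_4 = 5; height_4 = 3; pos_x_5 = 10; pos_y_5 = 14; pos_z_5 = 10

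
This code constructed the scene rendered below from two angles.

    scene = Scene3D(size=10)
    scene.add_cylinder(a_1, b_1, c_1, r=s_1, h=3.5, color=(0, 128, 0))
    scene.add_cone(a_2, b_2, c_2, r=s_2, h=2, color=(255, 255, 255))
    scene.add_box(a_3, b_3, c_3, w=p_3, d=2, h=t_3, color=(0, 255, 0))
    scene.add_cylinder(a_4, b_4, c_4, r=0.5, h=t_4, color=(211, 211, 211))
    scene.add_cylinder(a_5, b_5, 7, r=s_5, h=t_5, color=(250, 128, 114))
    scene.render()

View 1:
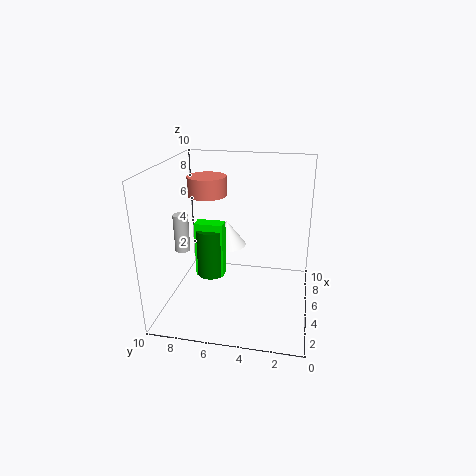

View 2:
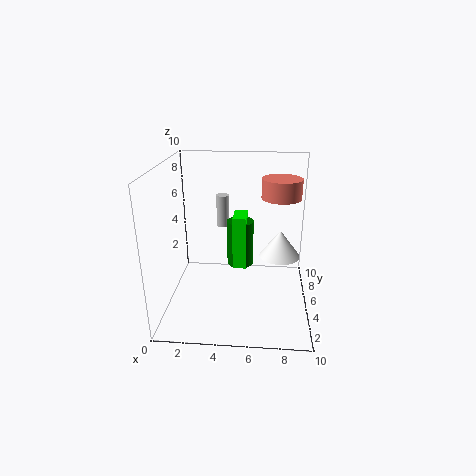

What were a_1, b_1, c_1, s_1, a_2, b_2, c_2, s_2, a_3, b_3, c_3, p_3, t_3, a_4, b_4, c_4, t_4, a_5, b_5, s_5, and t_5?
a_1 = 5; b_1 = 7; c_1 = 2; s_1 = 1; a_2 = 8; b_2 = 6.5; c_2 = 3; s_2 = 1.5; a_3 = 4.5; b_3 = 6; c_3 = 2; p_3 = 1; t_3 = 4; a_4 = 3.5; b_4 = 8.5; c_4 = 4.5; t_4 = 2.5; a_5 = 8; b_5 = 8; s_5 = 1.5; t_5 = 1.5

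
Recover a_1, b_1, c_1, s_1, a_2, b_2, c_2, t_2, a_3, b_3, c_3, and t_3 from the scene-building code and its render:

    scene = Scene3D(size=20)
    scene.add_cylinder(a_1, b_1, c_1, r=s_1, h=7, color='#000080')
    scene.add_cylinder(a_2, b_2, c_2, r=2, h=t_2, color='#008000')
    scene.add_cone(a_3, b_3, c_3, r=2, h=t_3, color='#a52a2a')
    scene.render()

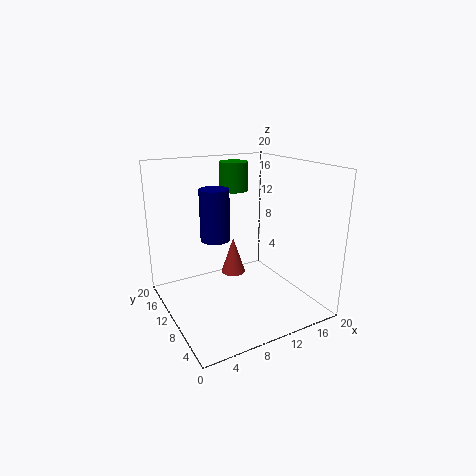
a_1 = 7; b_1 = 11; c_1 = 10; s_1 = 2; a_2 = 11; b_2 = 13; c_2 = 16; t_2 = 4; a_3 = 13; b_3 = 17; c_3 = 1; t_3 = 6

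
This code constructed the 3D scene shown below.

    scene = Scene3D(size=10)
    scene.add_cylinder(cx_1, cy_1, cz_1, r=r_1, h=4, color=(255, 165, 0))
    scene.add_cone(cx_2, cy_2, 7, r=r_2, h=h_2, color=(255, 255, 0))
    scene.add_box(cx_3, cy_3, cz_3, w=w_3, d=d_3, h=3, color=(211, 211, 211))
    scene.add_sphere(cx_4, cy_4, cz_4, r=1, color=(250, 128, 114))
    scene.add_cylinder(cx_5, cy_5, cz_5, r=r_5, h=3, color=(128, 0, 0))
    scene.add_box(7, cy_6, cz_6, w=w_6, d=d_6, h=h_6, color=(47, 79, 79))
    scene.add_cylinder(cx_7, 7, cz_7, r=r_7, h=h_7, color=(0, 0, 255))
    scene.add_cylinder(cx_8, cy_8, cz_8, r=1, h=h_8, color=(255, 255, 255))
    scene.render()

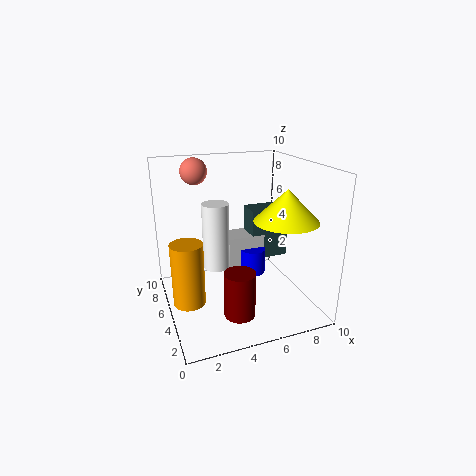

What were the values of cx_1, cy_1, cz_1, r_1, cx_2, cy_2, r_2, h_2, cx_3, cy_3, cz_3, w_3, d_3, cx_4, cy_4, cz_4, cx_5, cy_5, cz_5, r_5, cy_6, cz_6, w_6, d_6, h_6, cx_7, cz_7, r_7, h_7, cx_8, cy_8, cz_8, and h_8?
cx_1 = 1; cy_1 = 3; cz_1 = 2; r_1 = 1; cx_2 = 7; cy_2 = 2; r_2 = 2; h_2 = 2; cx_3 = 5; cy_3 = 7; cz_3 = 1; w_3 = 3; d_3 = 2; cx_4 = 3; cy_4 = 9; cz_4 = 9; cx_5 = 4; cy_5 = 2; cz_5 = 1; r_5 = 1; cy_6 = 7; cz_6 = 2; w_6 = 3; d_6 = 2; h_6 = 4; cx_7 = 7; cz_7 = 1; r_7 = 1; h_7 = 2; cx_8 = 4; cy_8 = 7; cz_8 = 2; h_8 = 5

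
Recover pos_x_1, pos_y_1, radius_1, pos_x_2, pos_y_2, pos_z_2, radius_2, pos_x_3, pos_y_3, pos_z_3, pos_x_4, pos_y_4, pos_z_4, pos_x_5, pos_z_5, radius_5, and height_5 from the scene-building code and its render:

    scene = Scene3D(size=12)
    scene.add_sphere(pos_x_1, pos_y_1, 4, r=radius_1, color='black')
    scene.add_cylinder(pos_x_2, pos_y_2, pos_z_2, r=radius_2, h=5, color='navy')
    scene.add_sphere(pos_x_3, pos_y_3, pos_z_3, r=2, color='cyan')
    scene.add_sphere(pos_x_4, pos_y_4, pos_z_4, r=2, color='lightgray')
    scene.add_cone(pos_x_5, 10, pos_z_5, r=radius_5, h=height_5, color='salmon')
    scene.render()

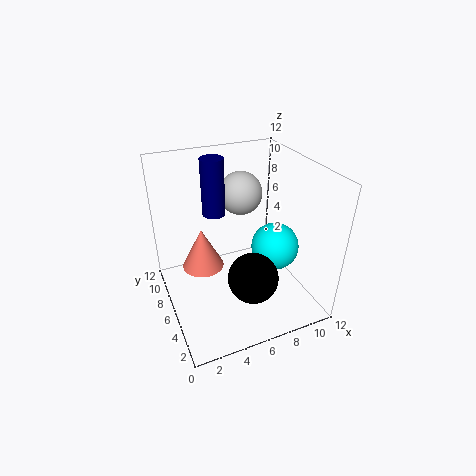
pos_x_1 = 6, pos_y_1 = 3, radius_1 = 2, pos_x_2 = 5, pos_y_2 = 9, pos_z_2 = 7, radius_2 = 1, pos_x_3 = 9, pos_y_3 = 5, pos_z_3 = 5, pos_x_4 = 8, pos_y_4 = 10, pos_z_4 = 8, pos_x_5 = 4, pos_z_5 = 1, radius_5 = 2, height_5 = 4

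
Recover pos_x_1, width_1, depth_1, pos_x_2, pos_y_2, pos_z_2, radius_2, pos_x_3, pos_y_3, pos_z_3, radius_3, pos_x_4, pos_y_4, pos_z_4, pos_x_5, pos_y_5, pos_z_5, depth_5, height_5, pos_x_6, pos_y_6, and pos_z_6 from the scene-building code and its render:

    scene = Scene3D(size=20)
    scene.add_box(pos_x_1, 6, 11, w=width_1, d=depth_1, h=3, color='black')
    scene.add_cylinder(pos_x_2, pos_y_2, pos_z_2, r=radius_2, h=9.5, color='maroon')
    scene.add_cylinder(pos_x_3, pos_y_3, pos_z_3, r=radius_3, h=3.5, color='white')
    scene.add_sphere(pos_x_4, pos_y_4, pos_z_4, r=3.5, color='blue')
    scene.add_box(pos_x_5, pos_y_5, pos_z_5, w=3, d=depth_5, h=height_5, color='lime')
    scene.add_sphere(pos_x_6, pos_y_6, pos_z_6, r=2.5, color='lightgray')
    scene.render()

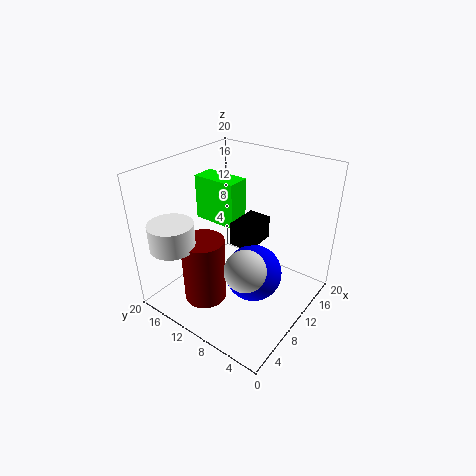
pos_x_1 = 7, width_1 = 4.5, depth_1 = 3, pos_x_2 = 6, pos_y_2 = 13, pos_z_2 = 1, radius_2 = 3, pos_x_3 = 3, pos_y_3 = 15.5, pos_z_3 = 10, radius_3 = 3, pos_x_4 = 6.5, pos_y_4 = 5, pos_z_4 = 8.5, pos_x_5 = 8, pos_y_5 = 9.5, pos_z_5 = 12.5, depth_5 = 6, height_5 = 6, pos_x_6 = 4, pos_y_6 = 4.5, pos_z_6 = 10.5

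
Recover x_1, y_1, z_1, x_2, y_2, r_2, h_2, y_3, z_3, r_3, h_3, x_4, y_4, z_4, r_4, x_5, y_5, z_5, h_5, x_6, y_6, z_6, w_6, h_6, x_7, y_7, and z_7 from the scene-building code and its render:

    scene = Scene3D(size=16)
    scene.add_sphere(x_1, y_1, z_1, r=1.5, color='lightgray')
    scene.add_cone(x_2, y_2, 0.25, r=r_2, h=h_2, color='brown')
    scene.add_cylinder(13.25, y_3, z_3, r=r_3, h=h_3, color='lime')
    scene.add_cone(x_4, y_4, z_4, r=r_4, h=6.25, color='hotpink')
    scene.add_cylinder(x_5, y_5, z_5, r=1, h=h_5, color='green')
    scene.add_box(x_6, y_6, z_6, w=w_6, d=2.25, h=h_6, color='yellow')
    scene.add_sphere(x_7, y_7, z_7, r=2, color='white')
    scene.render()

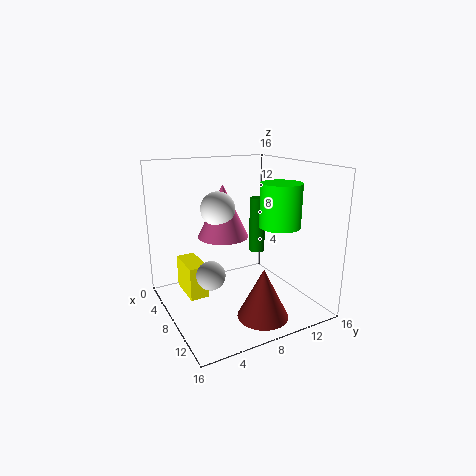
x_1 = 10
y_1 = 3.75
z_1 = 5.25
x_2 = 12.25
y_2 = 8.75
r_2 = 2.75
h_2 = 5.5
y_3 = 9.75
z_3 = 10.5
r_3 = 2
h_3 = 4.25
x_4 = 4.75
y_4 = 7.75
z_4 = 7.25
r_4 = 3
x_5 = 4
y_5 = 13
z_5 = 4.25
h_5 = 7
x_6 = 1
y_6 = 3
z_6 = 0.25
w_6 = 4.75
h_6 = 4
x_7 = 5
y_7 = 7
z_7 = 10.75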